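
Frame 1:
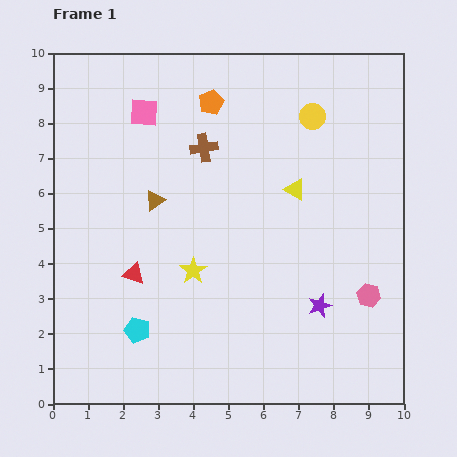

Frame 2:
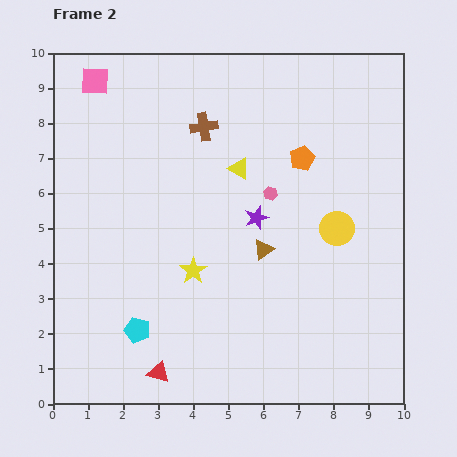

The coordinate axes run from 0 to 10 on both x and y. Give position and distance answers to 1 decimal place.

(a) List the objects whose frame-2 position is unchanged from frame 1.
the cyan pentagon, the yellow star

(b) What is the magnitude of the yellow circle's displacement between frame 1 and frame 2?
3.3

The yellow circle moved from (7.4, 8.2) to (8.1, 5.0), a distance of √(0.7² + 3.2²) ≈ 3.3.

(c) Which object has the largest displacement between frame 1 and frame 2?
the pink hexagon

(moved 4.0; next 3.4)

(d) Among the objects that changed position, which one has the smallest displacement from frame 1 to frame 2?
the brown cross

(moved 0.6)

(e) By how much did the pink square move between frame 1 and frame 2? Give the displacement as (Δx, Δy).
(-1.4, 0.9)

The pink square was at (2.6, 8.3) in frame 1 and (1.2, 9.2) in frame 2.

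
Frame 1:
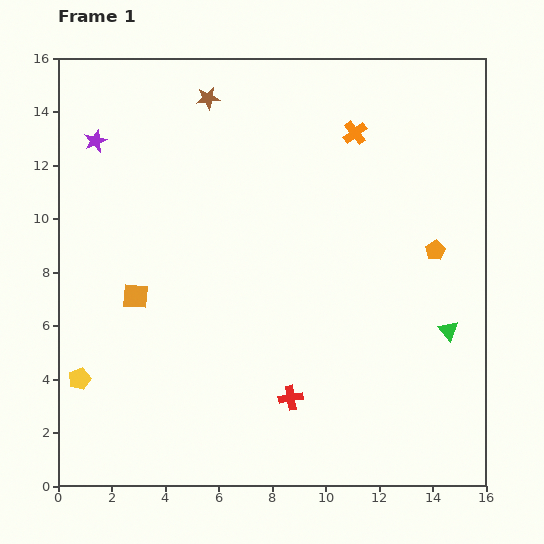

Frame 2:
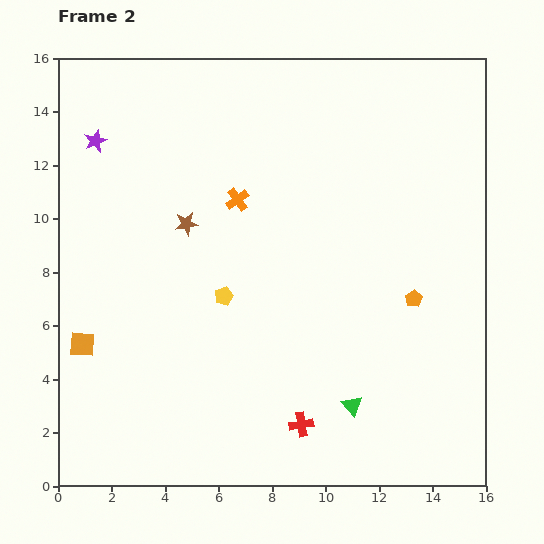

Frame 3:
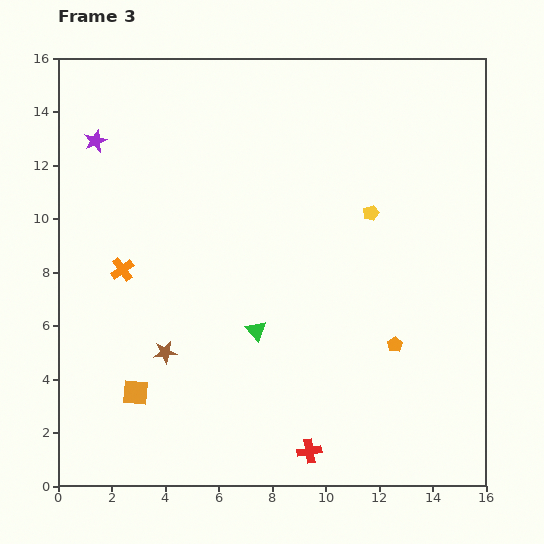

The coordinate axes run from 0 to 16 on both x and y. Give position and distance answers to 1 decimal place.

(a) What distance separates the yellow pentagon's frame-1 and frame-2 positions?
6.2

The yellow pentagon moved from (0.8, 4.0) to (6.2, 7.1), a distance of √(5.4² + 3.1²) ≈ 6.2.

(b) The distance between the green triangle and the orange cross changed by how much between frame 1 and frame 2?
+0.6

Distance in frame 1: 8.2. Distance in frame 2: 8.8.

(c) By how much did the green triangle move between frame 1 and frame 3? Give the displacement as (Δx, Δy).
(-7.2, 0.0)

The green triangle was at (14.6, 5.8) in frame 1 and (7.4, 5.8) in frame 3.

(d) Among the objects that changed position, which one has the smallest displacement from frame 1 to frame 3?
the red cross

(moved 2.1)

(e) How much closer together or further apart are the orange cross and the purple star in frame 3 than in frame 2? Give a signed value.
-0.8

Distance in frame 2: 5.7. Distance in frame 3: 4.9.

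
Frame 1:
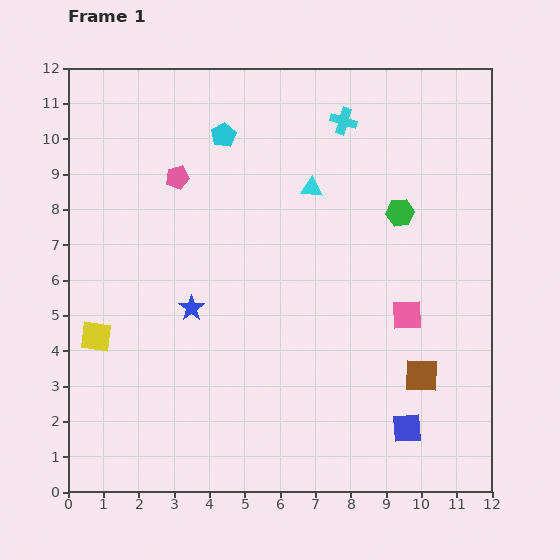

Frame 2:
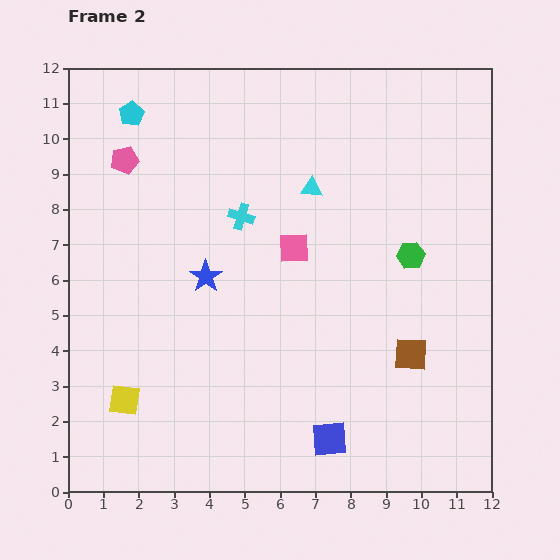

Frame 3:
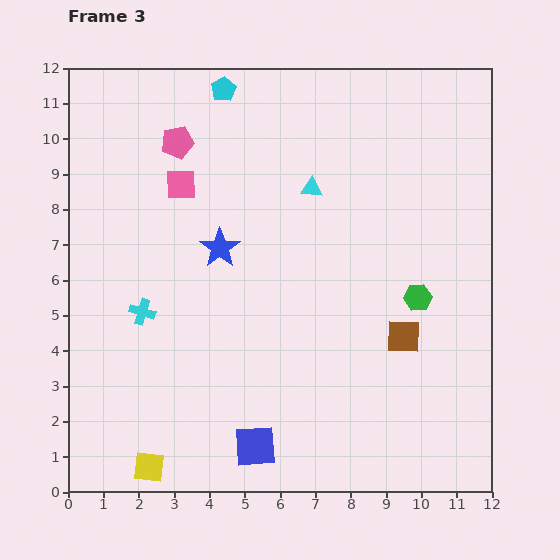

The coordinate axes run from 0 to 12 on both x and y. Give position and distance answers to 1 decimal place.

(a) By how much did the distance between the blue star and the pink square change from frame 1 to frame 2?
-3.5

Distance in frame 1: 6.1. Distance in frame 2: 2.6.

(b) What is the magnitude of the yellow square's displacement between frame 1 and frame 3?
4.0

The yellow square moved from (0.8, 4.4) to (2.3, 0.7), a distance of √(1.5² + 3.7²) ≈ 4.0.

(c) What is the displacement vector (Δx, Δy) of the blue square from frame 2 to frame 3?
(-2.1, -0.2)

The blue square was at (7.4, 1.5) in frame 2 and (5.3, 1.3) in frame 3.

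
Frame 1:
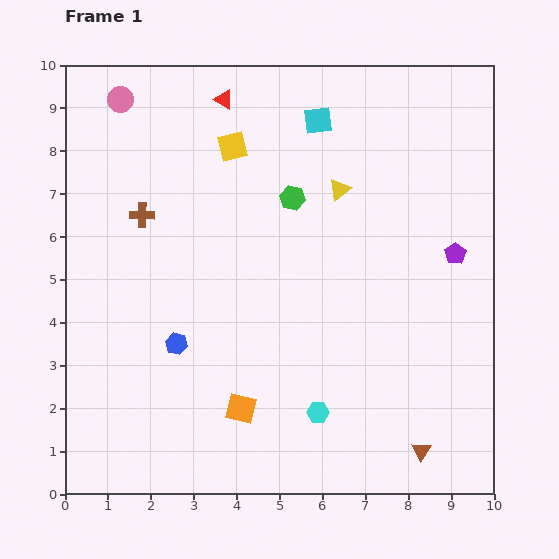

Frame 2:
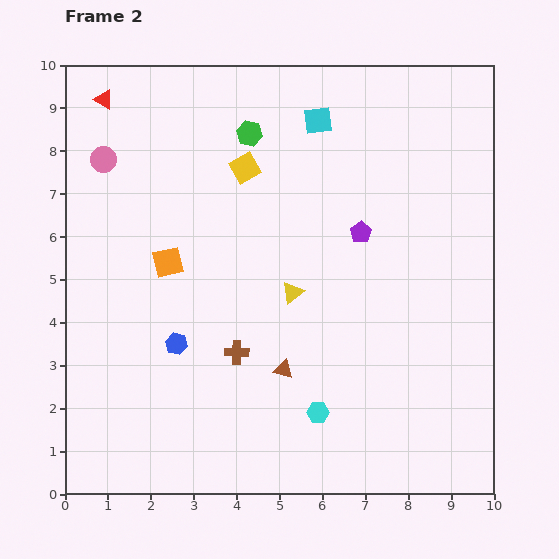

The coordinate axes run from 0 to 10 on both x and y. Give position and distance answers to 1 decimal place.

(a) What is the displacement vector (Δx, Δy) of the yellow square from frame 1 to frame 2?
(0.3, -0.5)

The yellow square was at (3.9, 8.1) in frame 1 and (4.2, 7.6) in frame 2.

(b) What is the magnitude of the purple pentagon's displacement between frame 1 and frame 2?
2.3

The purple pentagon moved from (9.1, 5.6) to (6.9, 6.1), a distance of √(2.2² + 0.5²) ≈ 2.3.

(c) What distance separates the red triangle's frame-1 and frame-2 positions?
2.8

The red triangle moved from (3.7, 9.2) to (0.9, 9.2), a distance of √(2.8² + 0.0²) ≈ 2.8.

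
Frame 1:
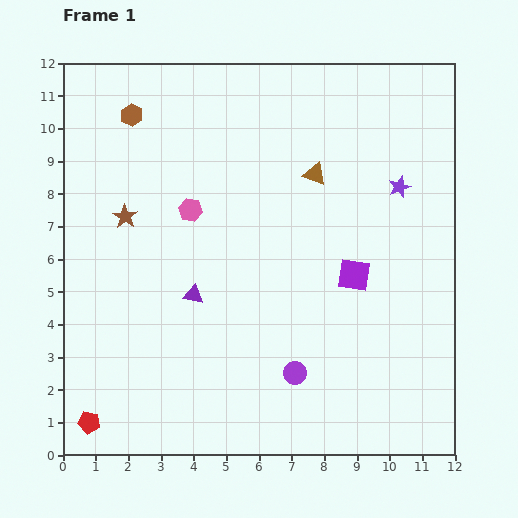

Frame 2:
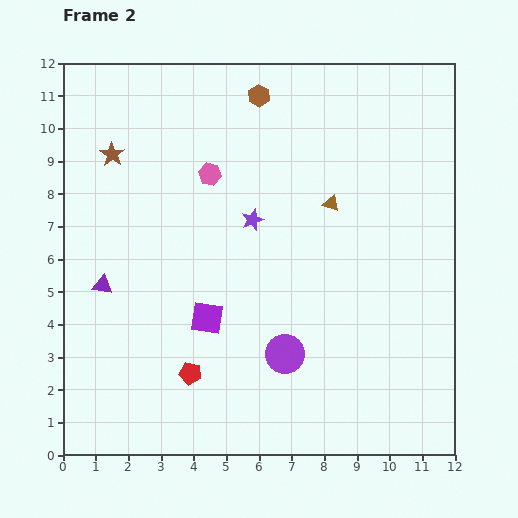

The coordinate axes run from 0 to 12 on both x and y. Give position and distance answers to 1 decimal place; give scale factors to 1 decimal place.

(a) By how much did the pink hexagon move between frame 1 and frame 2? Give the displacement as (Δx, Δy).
(0.6, 1.1)

The pink hexagon was at (3.9, 7.5) in frame 1 and (4.5, 8.6) in frame 2.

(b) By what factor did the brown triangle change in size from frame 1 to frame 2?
0.7×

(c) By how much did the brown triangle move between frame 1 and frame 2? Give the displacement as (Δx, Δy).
(0.5, -0.9)

The brown triangle was at (7.7, 8.6) in frame 1 and (8.2, 7.7) in frame 2.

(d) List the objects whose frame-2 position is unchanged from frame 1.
none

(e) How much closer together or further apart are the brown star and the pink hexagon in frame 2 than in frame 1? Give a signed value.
+1.1

Distance in frame 1: 2.0. Distance in frame 2: 3.1.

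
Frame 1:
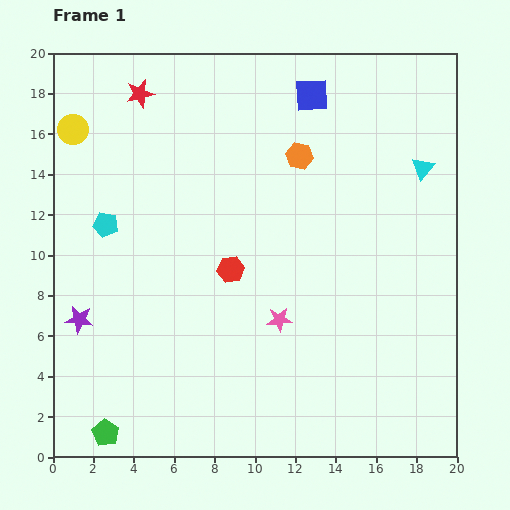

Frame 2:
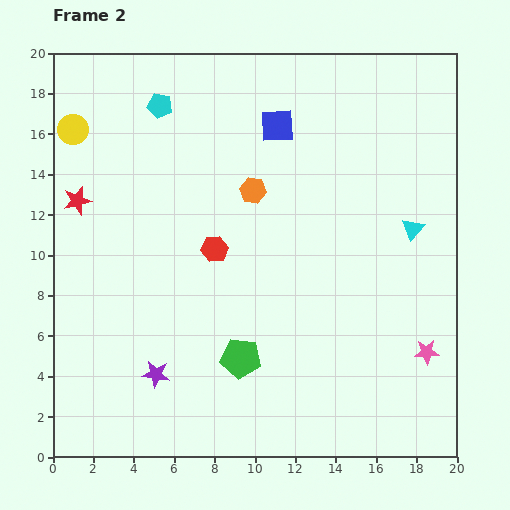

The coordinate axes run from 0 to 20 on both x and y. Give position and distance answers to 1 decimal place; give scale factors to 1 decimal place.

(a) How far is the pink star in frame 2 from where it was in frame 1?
7.5

The pink star moved from (11.2, 6.8) to (18.5, 5.2), a distance of √(7.3² + 1.6²) ≈ 7.5.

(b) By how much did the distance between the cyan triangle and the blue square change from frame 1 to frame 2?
+1.8

Distance in frame 1: 6.6. Distance in frame 2: 8.4.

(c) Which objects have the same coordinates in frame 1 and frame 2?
the yellow circle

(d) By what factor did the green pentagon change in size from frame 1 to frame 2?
1.5×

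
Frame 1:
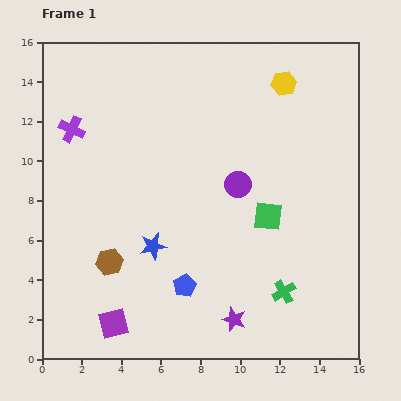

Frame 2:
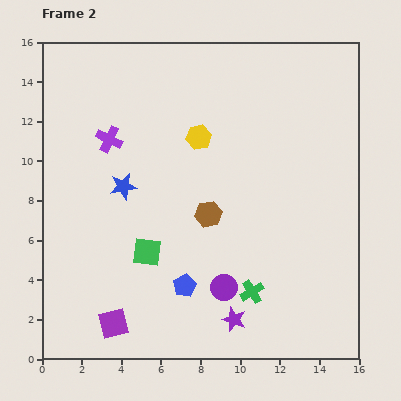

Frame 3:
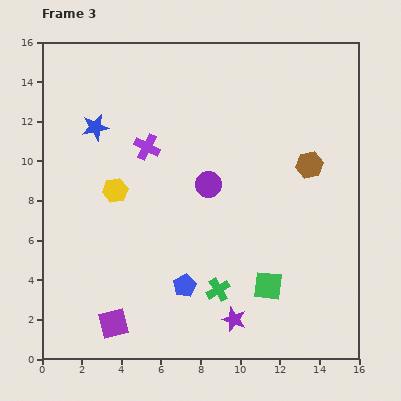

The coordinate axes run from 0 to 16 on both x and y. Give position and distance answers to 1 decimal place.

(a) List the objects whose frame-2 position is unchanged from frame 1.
the purple square, the purple star, the blue pentagon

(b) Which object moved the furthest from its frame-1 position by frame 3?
the brown hexagon

(moved 11.2; next 10.1)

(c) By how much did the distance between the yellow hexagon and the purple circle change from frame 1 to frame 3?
-0.9

Distance in frame 1: 5.6. Distance in frame 3: 4.7.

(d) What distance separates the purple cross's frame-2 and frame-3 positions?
1.9

The purple cross moved from (3.4, 11.1) to (5.3, 10.7), a distance of √(1.9² + 0.4²) ≈ 1.9.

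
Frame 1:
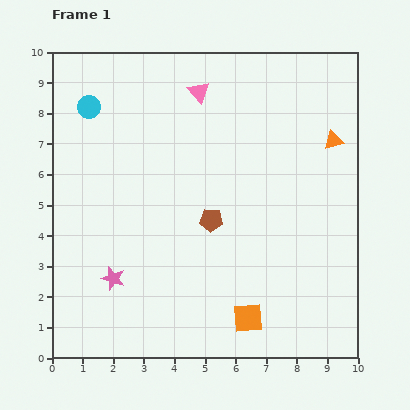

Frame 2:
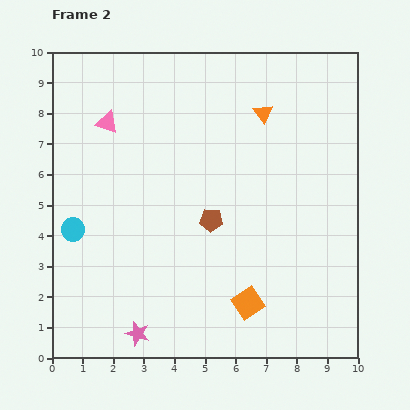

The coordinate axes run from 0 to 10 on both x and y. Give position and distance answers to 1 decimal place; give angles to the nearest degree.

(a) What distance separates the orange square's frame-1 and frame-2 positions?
0.5

The orange square moved from (6.4, 1.3) to (6.4, 1.8), a distance of √(0.0² + 0.5²) ≈ 0.5.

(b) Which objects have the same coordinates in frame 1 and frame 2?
the brown pentagon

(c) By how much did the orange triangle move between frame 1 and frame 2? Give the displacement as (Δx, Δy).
(-2.3, 0.9)

The orange triangle was at (9.2, 7.1) in frame 1 and (6.9, 8.0) in frame 2.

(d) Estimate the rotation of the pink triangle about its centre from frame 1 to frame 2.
30° counter-clockwise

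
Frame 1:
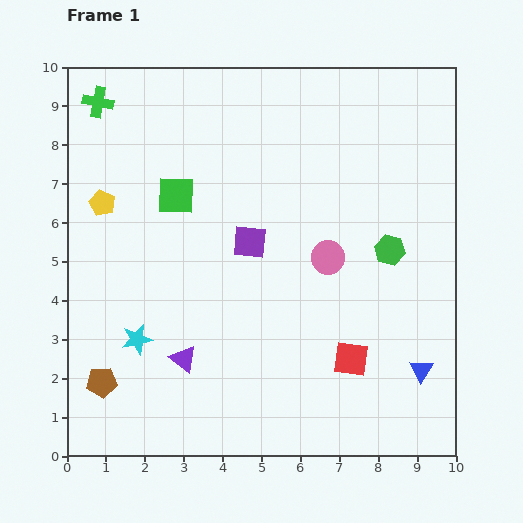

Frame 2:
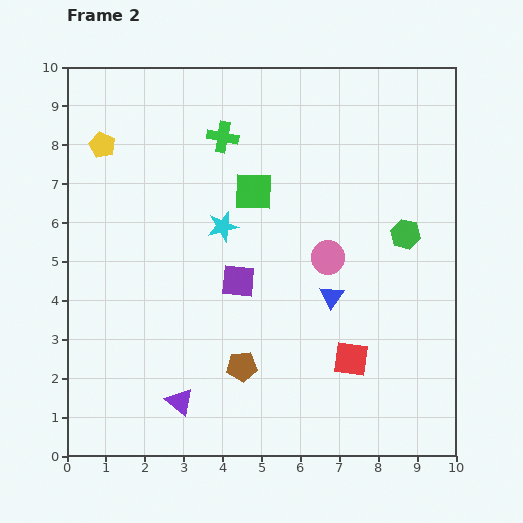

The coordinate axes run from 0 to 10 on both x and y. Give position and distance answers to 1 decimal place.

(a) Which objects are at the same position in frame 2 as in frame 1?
the red square, the pink circle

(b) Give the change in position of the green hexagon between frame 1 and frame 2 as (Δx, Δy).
(0.4, 0.4)

The green hexagon was at (8.3, 5.3) in frame 1 and (8.7, 5.7) in frame 2.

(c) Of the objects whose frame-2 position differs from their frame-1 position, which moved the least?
the green hexagon

(moved 0.6)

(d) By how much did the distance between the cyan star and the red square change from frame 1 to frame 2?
-0.8

Distance in frame 1: 5.5. Distance in frame 2: 4.7.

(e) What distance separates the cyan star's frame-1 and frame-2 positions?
3.6

The cyan star moved from (1.8, 3.0) to (4.0, 5.9), a distance of √(2.2² + 2.9²) ≈ 3.6.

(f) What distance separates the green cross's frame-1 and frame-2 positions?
3.3

The green cross moved from (0.8, 9.1) to (4.0, 8.2), a distance of √(3.2² + 0.9²) ≈ 3.3.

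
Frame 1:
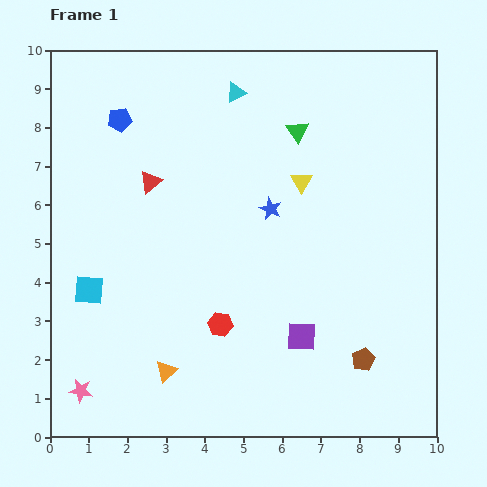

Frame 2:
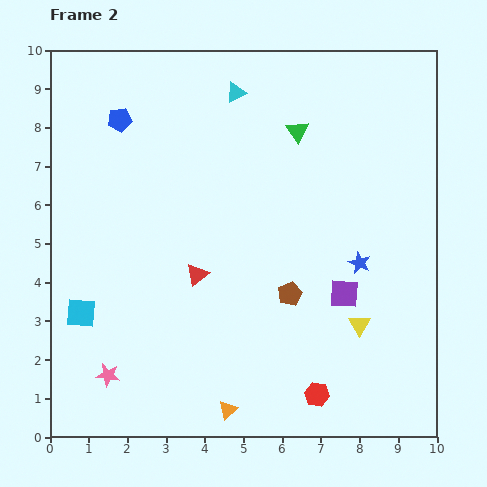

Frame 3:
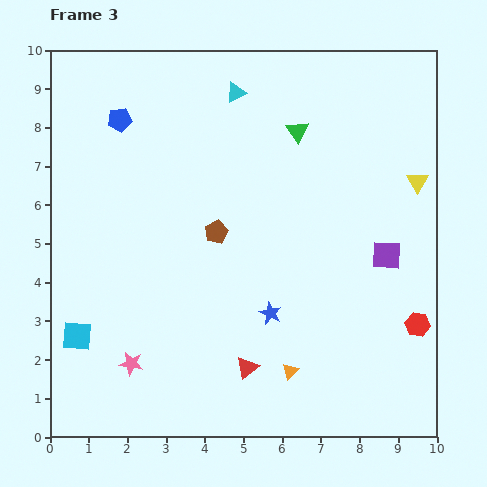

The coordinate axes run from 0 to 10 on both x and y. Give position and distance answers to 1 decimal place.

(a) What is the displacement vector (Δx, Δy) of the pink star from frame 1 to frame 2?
(0.7, 0.4)

The pink star was at (0.8, 1.2) in frame 1 and (1.5, 1.6) in frame 2.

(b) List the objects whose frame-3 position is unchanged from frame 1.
the cyan triangle, the green triangle, the blue pentagon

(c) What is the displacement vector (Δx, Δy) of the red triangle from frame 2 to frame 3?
(1.3, -2.4)

The red triangle was at (3.8, 4.2) in frame 2 and (5.1, 1.8) in frame 3.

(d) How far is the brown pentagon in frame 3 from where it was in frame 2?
2.5

The brown pentagon moved from (6.2, 3.7) to (4.3, 5.3), a distance of √(1.9² + 1.6²) ≈ 2.5.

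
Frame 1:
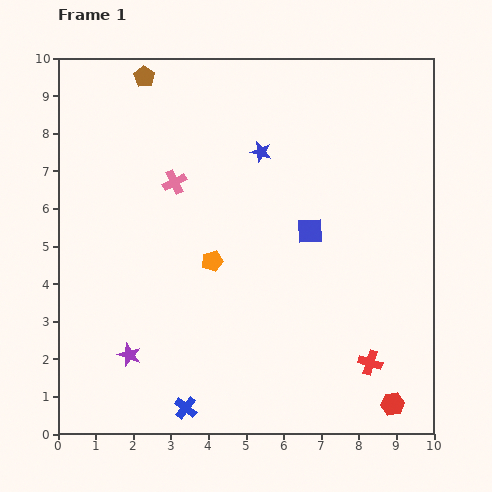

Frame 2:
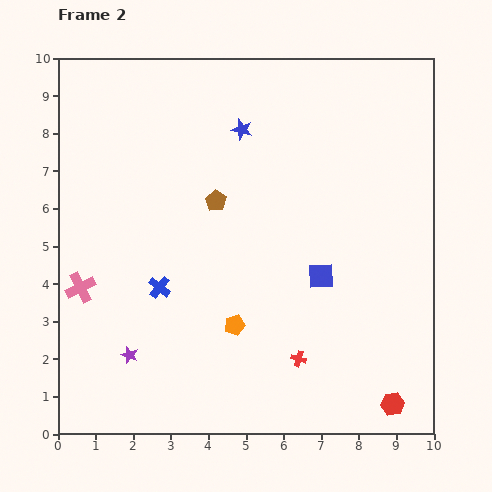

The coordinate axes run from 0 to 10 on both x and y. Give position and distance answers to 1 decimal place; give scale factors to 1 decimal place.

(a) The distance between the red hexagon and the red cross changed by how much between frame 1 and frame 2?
+1.5

Distance in frame 1: 1.3. Distance in frame 2: 2.8.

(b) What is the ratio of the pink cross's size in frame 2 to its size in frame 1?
1.3×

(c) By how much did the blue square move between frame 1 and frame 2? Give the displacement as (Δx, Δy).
(0.3, -1.2)

The blue square was at (6.7, 5.4) in frame 1 and (7.0, 4.2) in frame 2.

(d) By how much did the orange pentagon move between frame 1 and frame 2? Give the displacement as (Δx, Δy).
(0.6, -1.7)

The orange pentagon was at (4.1, 4.6) in frame 1 and (4.7, 2.9) in frame 2.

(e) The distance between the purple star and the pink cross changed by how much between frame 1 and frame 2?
-2.6

Distance in frame 1: 4.8. Distance in frame 2: 2.2.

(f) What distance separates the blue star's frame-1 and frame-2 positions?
0.8

The blue star moved from (5.4, 7.5) to (4.9, 8.1), a distance of √(0.5² + 0.6²) ≈ 0.8.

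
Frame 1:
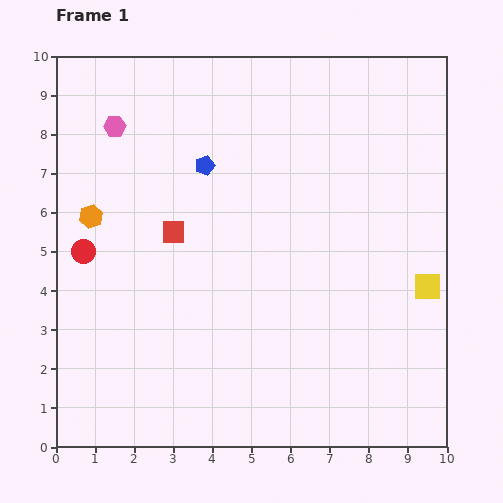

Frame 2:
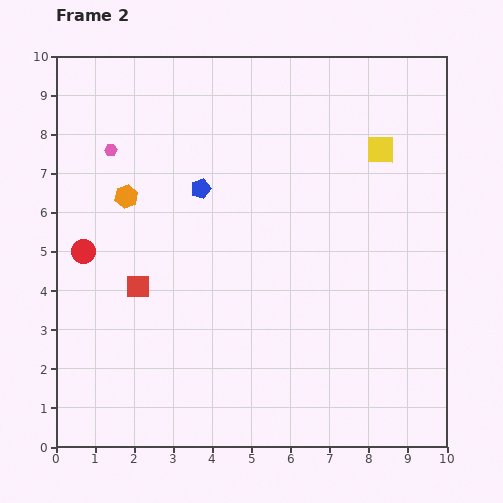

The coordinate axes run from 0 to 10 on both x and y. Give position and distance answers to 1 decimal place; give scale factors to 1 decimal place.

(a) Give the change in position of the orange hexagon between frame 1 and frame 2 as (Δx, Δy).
(0.9, 0.5)

The orange hexagon was at (0.9, 5.9) in frame 1 and (1.8, 6.4) in frame 2.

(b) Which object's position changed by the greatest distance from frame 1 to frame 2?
the yellow square

(moved 3.7; next 1.7)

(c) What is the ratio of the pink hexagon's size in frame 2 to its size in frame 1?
0.6×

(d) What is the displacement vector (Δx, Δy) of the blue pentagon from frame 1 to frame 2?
(-0.1, -0.6)

The blue pentagon was at (3.8, 7.2) in frame 1 and (3.7, 6.6) in frame 2.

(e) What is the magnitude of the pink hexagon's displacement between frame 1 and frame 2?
0.6

The pink hexagon moved from (1.5, 8.2) to (1.4, 7.6), a distance of √(0.1² + 0.6²) ≈ 0.6.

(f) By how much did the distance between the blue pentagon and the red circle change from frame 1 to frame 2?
-0.4

Distance in frame 1: 3.8. Distance in frame 2: 3.4.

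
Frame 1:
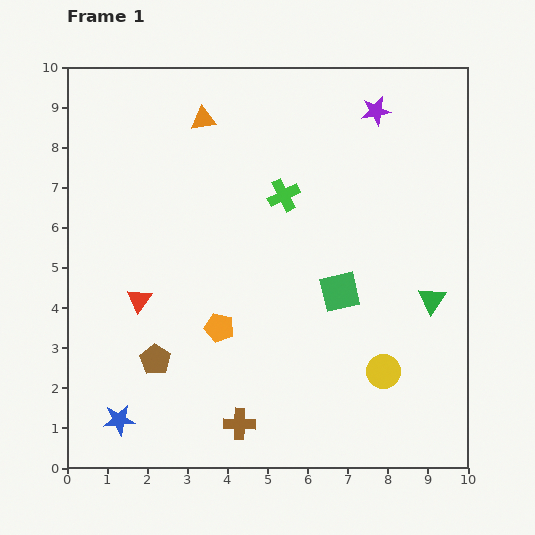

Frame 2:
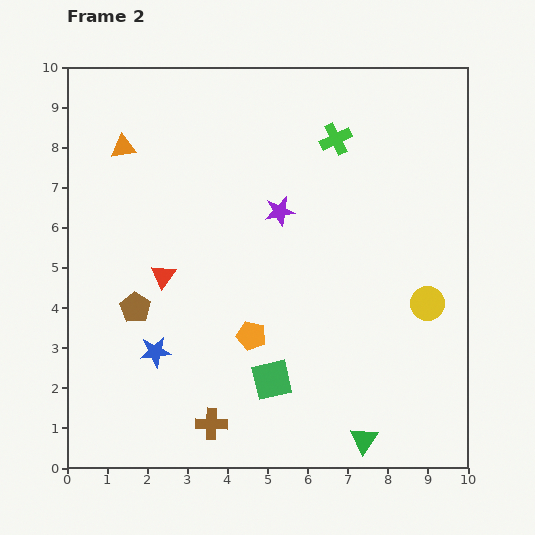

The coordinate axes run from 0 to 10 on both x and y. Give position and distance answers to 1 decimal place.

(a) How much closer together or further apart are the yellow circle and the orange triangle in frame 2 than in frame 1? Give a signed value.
+0.8

Distance in frame 1: 7.7. Distance in frame 2: 8.5.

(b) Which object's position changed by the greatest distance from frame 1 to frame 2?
the green triangle

(moved 3.9; next 3.5)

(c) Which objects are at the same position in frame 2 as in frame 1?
none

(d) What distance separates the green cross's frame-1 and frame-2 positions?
1.9

The green cross moved from (5.4, 6.8) to (6.7, 8.2), a distance of √(1.3² + 1.4²) ≈ 1.9.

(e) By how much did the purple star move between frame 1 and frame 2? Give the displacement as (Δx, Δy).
(-2.4, -2.5)

The purple star was at (7.7, 8.9) in frame 1 and (5.3, 6.4) in frame 2.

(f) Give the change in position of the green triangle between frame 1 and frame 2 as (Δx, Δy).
(-1.7, -3.5)

The green triangle was at (9.1, 4.2) in frame 1 and (7.4, 0.7) in frame 2.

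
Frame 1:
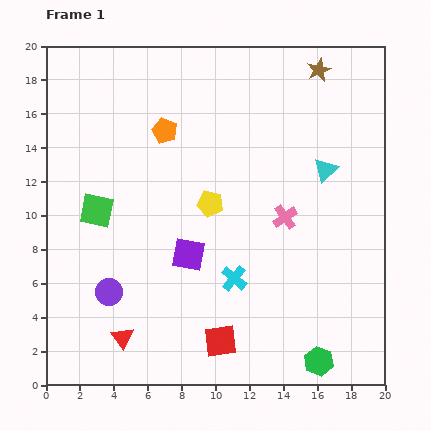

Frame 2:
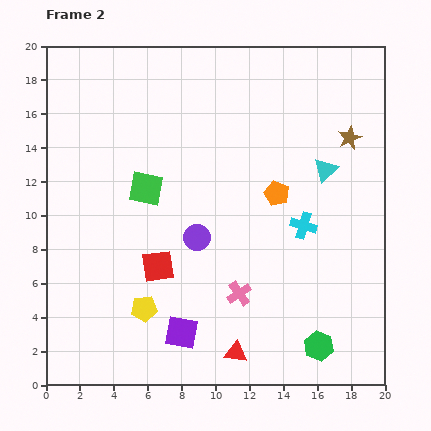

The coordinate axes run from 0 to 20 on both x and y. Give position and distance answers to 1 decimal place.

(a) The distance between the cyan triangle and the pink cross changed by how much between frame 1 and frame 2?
+5.2

Distance in frame 1: 3.7. Distance in frame 2: 8.9.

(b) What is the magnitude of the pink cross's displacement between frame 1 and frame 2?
5.2

The pink cross moved from (14.1, 9.9) to (11.4, 5.4), a distance of √(2.7² + 4.5²) ≈ 5.2.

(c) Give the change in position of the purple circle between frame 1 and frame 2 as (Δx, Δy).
(5.2, 3.2)

The purple circle was at (3.7, 5.5) in frame 1 and (8.9, 8.7) in frame 2.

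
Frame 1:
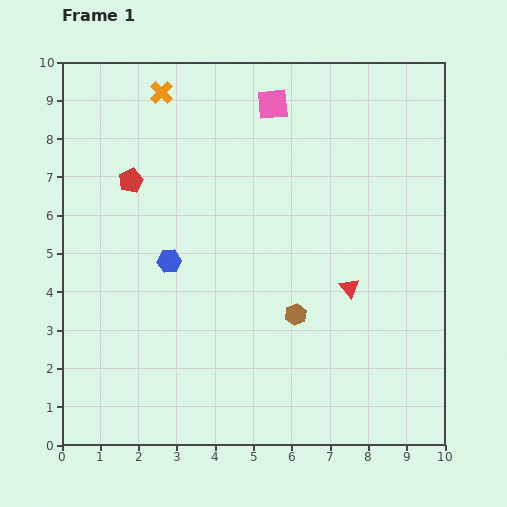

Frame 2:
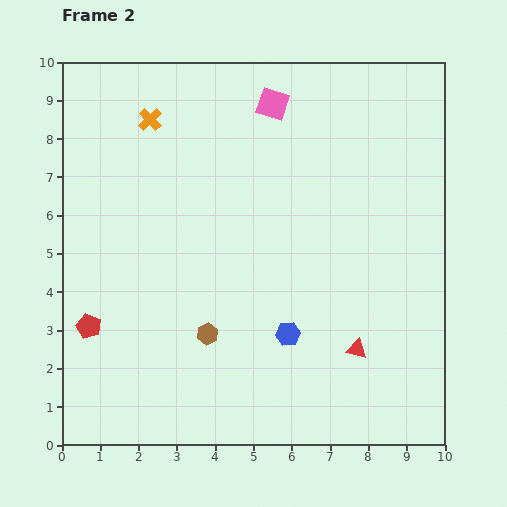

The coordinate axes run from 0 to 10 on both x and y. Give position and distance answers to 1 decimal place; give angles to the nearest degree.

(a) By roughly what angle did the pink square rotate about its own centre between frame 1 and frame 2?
24° clockwise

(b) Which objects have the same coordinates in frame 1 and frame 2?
the pink square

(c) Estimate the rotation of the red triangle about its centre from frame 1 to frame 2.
39° counter-clockwise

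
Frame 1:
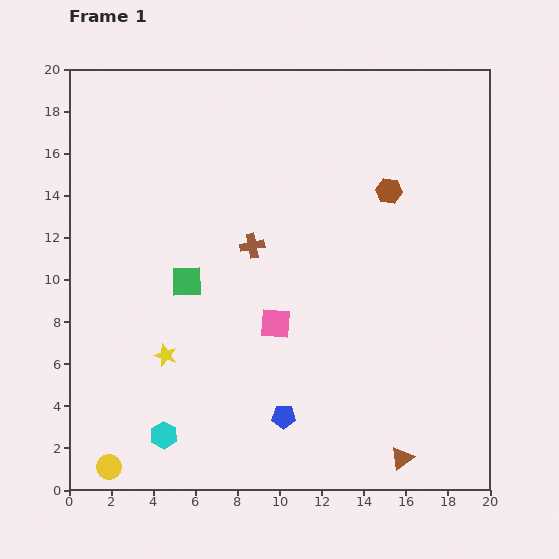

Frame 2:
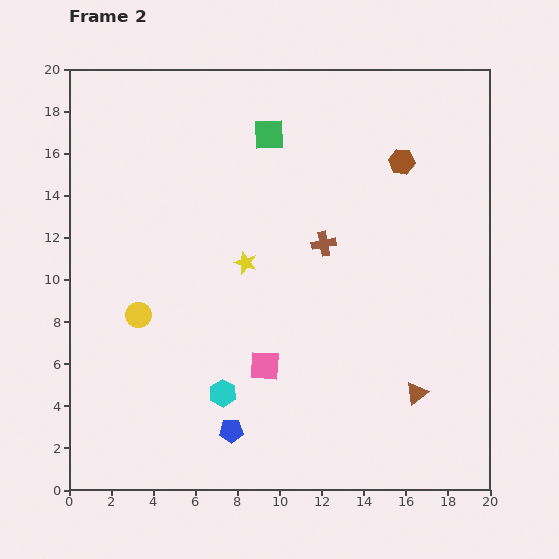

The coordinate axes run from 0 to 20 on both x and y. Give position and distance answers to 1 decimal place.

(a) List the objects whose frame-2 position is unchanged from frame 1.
none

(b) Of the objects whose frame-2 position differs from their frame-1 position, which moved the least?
the brown hexagon

(moved 1.5)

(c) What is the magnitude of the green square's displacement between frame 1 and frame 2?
8.0

The green square moved from (5.6, 9.9) to (9.5, 16.9), a distance of √(3.9² + 7.0²) ≈ 8.0.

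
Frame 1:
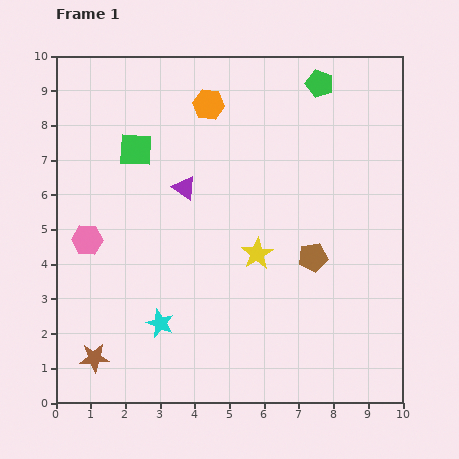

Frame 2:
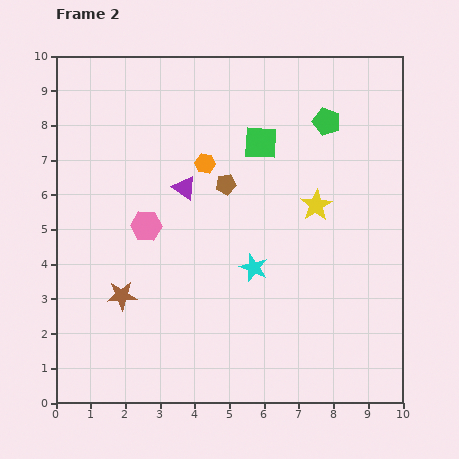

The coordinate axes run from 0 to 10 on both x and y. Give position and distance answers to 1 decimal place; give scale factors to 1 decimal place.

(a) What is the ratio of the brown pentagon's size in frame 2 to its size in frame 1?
0.7×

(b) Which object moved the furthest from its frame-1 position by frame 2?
the green square

(moved 3.6; next 3.3)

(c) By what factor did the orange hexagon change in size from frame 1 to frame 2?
0.6×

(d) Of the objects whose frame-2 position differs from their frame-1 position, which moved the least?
the green pentagon

(moved 1.1)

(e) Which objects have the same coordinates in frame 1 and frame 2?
the purple triangle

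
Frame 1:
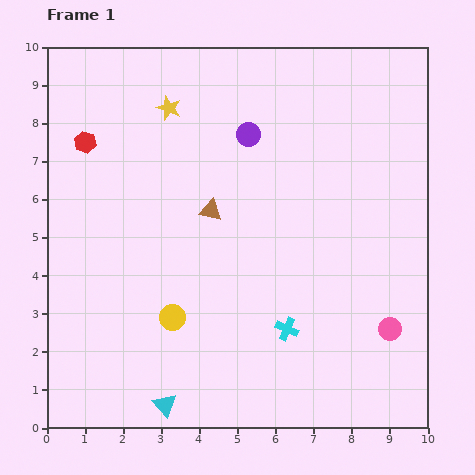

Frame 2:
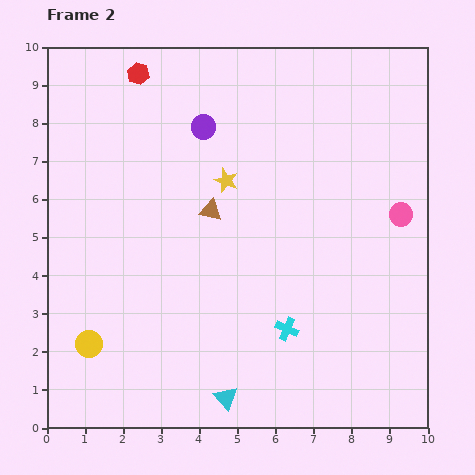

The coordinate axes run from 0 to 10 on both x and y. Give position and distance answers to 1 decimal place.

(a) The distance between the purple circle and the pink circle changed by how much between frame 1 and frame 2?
-0.6

Distance in frame 1: 6.3. Distance in frame 2: 5.7.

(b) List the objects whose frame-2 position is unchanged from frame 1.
the brown triangle, the cyan cross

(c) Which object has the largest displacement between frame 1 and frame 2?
the pink circle

(moved 3.0; next 2.4)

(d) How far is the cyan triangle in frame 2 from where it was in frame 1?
1.6

The cyan triangle moved from (3.1, 0.6) to (4.7, 0.8), a distance of √(1.6² + 0.2²) ≈ 1.6.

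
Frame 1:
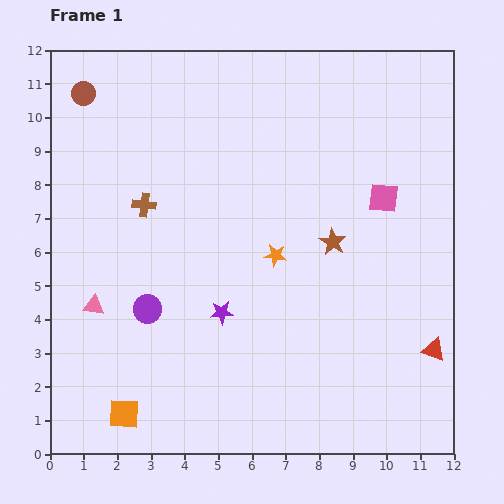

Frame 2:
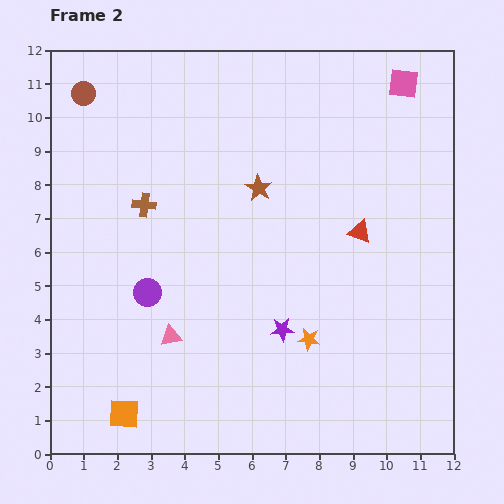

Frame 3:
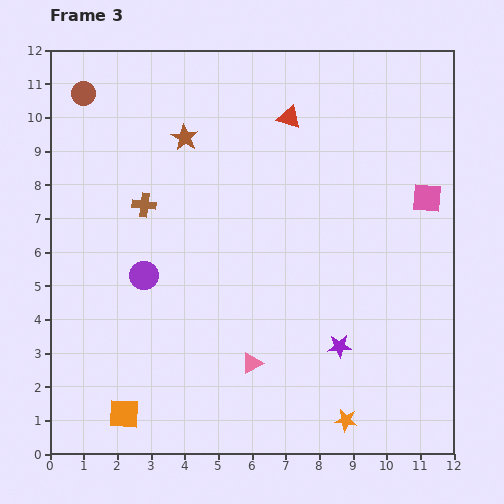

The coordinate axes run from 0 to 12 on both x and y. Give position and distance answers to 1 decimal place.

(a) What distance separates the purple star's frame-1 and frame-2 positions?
1.9

The purple star moved from (5.1, 4.2) to (6.9, 3.7), a distance of √(1.8² + 0.5²) ≈ 1.9.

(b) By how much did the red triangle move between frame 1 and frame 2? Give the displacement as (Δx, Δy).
(-2.2, 3.5)

The red triangle was at (11.4, 3.1) in frame 1 and (9.2, 6.6) in frame 2.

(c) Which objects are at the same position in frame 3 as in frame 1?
the orange square, the brown circle, the brown cross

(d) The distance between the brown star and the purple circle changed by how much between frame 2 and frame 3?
-0.2

Distance in frame 2: 4.5. Distance in frame 3: 4.3.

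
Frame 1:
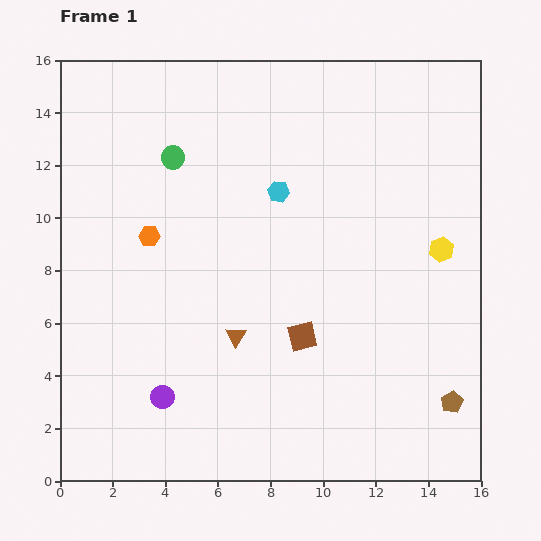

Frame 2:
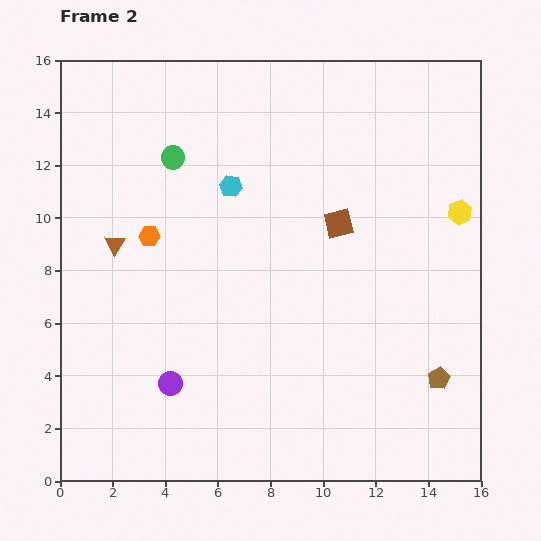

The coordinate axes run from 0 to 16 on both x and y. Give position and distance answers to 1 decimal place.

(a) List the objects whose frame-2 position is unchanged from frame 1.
the orange hexagon, the green circle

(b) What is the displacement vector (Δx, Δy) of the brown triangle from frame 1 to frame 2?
(-4.6, 3.5)

The brown triangle was at (6.7, 5.5) in frame 1 and (2.1, 9.0) in frame 2.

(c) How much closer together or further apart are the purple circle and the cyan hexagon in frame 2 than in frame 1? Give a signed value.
-1.2

Distance in frame 1: 9.0. Distance in frame 2: 7.8.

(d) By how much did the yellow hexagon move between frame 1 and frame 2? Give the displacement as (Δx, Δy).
(0.7, 1.4)

The yellow hexagon was at (14.5, 8.8) in frame 1 and (15.2, 10.2) in frame 2.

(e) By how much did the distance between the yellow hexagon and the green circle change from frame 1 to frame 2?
+0.3

Distance in frame 1: 10.8. Distance in frame 2: 11.1.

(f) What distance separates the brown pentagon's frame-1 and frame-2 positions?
1.0

The brown pentagon moved from (14.9, 3.0) to (14.4, 3.9), a distance of √(0.5² + 0.9²) ≈ 1.0.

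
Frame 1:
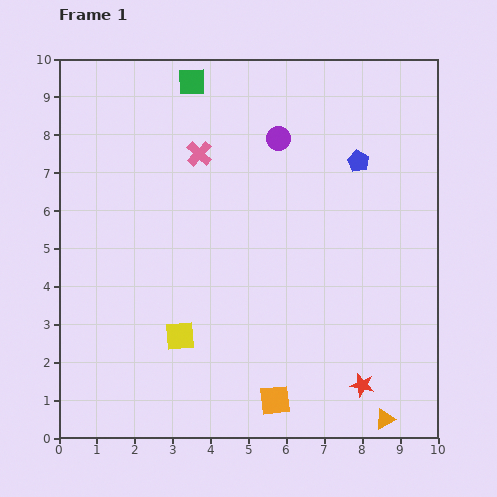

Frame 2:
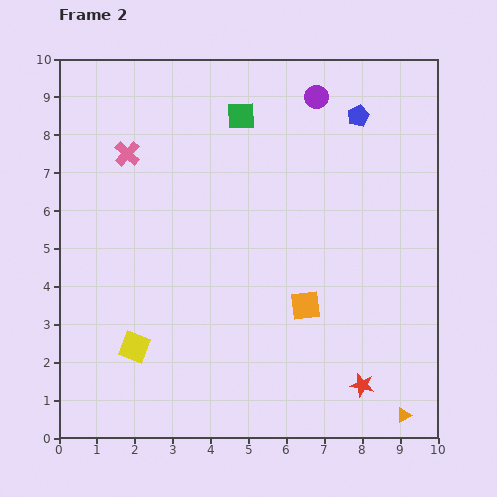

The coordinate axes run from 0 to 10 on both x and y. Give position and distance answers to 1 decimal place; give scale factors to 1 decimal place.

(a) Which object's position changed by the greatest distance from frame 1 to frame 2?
the orange square

(moved 2.6; next 1.9)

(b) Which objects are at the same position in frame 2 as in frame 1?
the red star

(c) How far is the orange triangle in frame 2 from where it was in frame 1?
0.5

The orange triangle moved from (8.6, 0.5) to (9.1, 0.6), a distance of √(0.5² + 0.1²) ≈ 0.5.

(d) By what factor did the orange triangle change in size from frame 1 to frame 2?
0.7×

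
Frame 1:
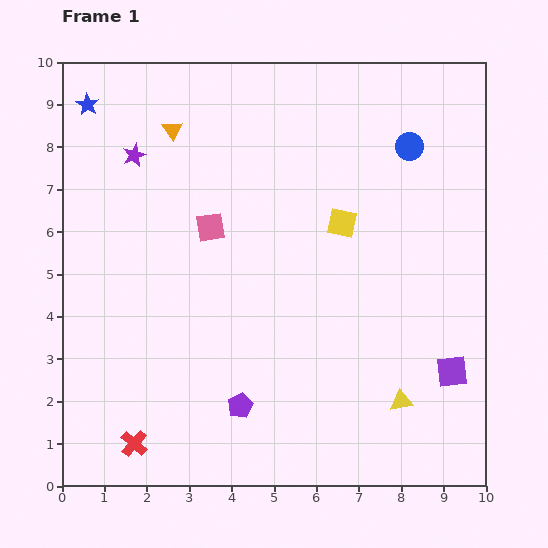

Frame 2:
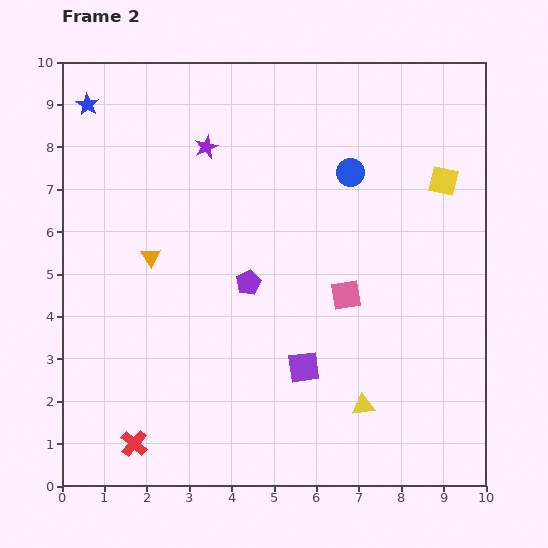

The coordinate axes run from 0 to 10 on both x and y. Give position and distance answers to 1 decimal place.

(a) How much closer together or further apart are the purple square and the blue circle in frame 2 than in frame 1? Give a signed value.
-0.7

Distance in frame 1: 5.4. Distance in frame 2: 4.7.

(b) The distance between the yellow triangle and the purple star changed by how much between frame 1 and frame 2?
-1.5

Distance in frame 1: 8.6. Distance in frame 2: 7.1.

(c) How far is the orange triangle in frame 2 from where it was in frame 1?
3.0

The orange triangle moved from (2.6, 8.4) to (2.1, 5.4), a distance of √(0.5² + 3.0²) ≈ 3.0.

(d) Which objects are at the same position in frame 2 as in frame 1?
the red cross, the blue star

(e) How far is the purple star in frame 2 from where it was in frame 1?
1.7

The purple star moved from (1.7, 7.8) to (3.4, 8.0), a distance of √(1.7² + 0.2²) ≈ 1.7.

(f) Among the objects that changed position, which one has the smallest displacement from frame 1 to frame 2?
the yellow triangle

(moved 0.9)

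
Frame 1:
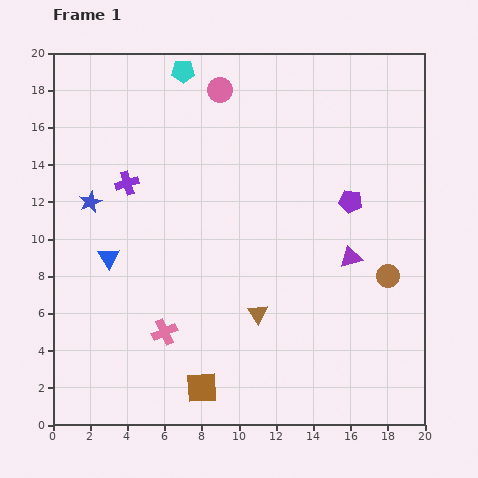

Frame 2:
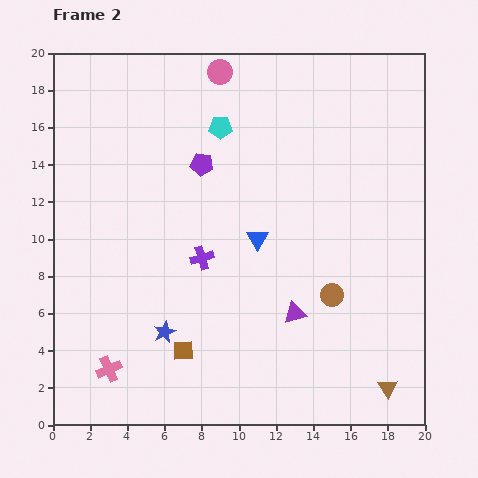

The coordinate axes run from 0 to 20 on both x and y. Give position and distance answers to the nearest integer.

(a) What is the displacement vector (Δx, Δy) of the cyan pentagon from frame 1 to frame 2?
(2, -3)

The cyan pentagon was at (7, 19) in frame 1 and (9, 16) in frame 2.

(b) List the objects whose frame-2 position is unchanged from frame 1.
none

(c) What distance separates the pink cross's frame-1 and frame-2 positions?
4

The pink cross moved from (6, 5) to (3, 3), a distance of √(3² + 2²) ≈ 4.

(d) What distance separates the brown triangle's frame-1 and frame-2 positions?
8

The brown triangle moved from (11, 6) to (18, 2), a distance of √(7² + 4²) ≈ 8.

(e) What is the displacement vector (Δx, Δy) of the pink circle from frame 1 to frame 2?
(0, 1)

The pink circle was at (9, 18) in frame 1 and (9, 19) in frame 2.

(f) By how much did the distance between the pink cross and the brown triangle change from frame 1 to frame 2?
+10

Distance in frame 1: 5. Distance in frame 2: 15.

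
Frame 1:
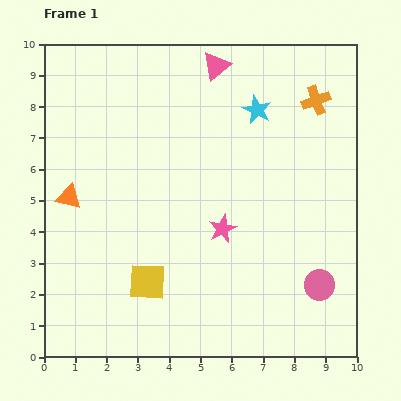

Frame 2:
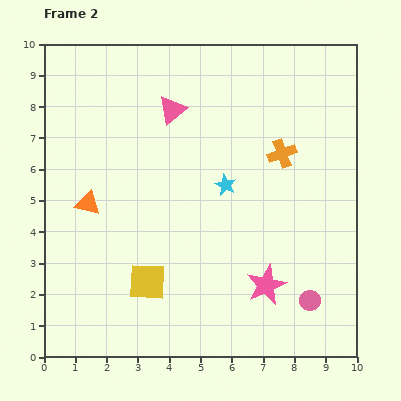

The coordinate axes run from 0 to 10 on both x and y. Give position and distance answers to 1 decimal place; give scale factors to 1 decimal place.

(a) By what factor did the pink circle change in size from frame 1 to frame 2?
0.7×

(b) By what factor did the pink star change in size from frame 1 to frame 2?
1.4×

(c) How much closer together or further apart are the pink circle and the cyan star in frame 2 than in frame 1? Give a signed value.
-1.3

Distance in frame 1: 5.9. Distance in frame 2: 4.6.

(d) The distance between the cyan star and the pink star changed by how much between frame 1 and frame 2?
-0.5

Distance in frame 1: 4.0. Distance in frame 2: 3.5.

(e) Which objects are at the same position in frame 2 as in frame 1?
the yellow square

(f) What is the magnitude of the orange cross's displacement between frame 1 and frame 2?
2.0

The orange cross moved from (8.7, 8.2) to (7.6, 6.5), a distance of √(1.1² + 1.7²) ≈ 2.0.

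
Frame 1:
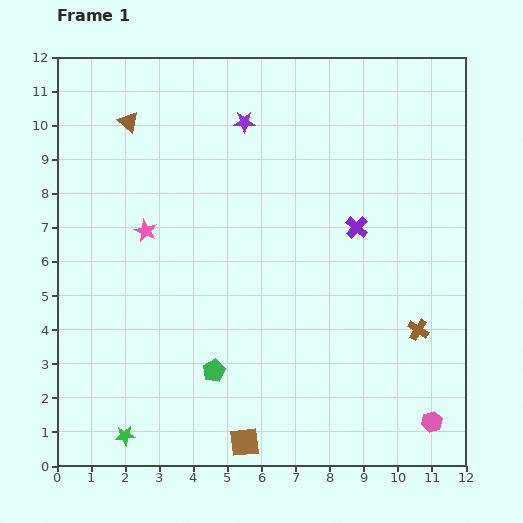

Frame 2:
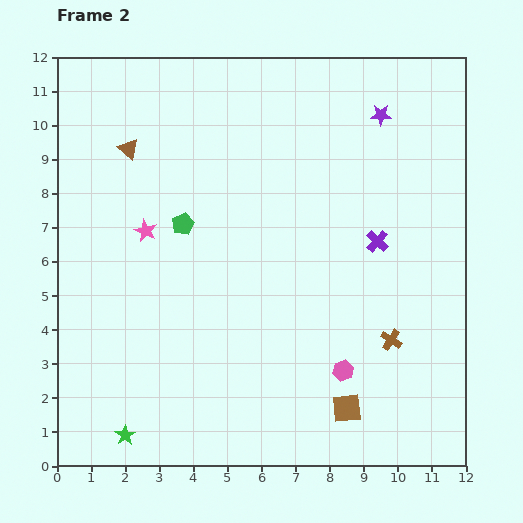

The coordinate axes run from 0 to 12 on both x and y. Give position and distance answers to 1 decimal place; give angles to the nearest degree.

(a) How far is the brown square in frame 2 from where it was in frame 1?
3.2

The brown square moved from (5.5, 0.7) to (8.5, 1.7), a distance of √(3.0² + 1.0²) ≈ 3.2.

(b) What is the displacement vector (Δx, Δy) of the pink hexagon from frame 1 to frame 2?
(-2.6, 1.5)

The pink hexagon was at (11.0, 1.3) in frame 1 and (8.4, 2.8) in frame 2.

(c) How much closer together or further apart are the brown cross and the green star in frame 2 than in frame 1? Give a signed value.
-0.8

Distance in frame 1: 9.1. Distance in frame 2: 8.3.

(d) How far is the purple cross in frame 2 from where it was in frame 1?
0.7

The purple cross moved from (8.8, 7.0) to (9.4, 6.6), a distance of √(0.6² + 0.4²) ≈ 0.7.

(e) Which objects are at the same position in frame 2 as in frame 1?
the green star, the pink star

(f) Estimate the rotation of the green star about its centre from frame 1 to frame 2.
31° counter-clockwise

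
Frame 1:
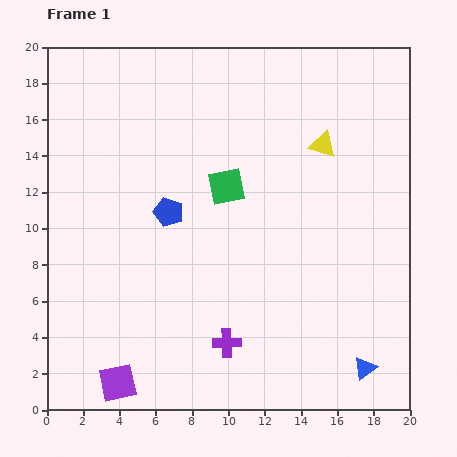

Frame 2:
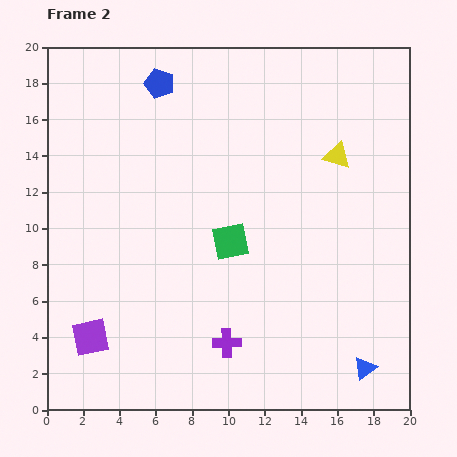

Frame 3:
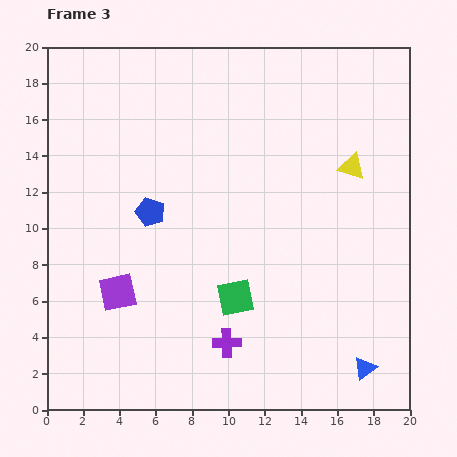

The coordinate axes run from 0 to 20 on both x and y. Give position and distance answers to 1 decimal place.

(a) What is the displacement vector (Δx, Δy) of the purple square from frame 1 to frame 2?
(-1.5, 2.5)

The purple square was at (3.9, 1.5) in frame 1 and (2.4, 4.0) in frame 2.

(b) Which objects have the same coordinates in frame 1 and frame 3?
the blue triangle, the purple cross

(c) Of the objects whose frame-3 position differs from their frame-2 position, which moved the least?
the yellow triangle

(moved 1.0)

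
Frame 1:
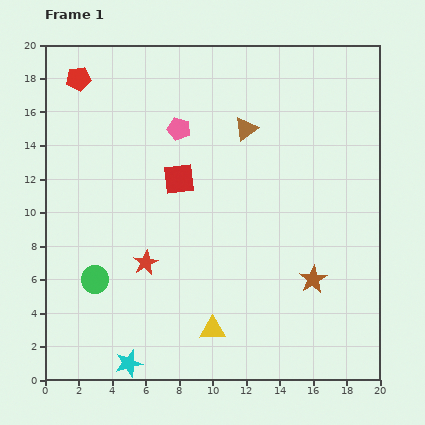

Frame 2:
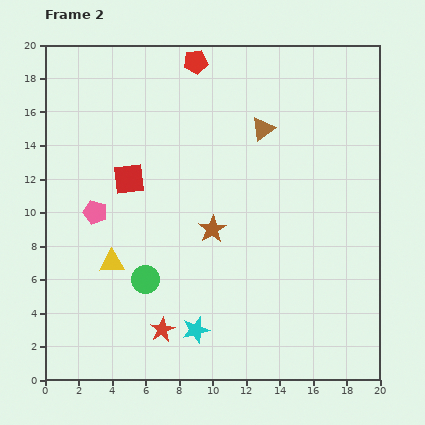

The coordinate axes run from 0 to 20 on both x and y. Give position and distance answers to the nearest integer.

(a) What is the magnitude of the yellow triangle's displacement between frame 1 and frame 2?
7

The yellow triangle moved from (10, 3) to (4, 7), a distance of √(6² + 4²) ≈ 7.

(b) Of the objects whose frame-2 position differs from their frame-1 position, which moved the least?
the brown triangle

(moved 1)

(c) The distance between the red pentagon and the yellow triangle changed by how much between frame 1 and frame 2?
-4

Distance in frame 1: 17. Distance in frame 2: 13.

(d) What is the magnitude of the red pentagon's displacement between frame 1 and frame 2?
7

The red pentagon moved from (2, 18) to (9, 19), a distance of √(7² + 1²) ≈ 7.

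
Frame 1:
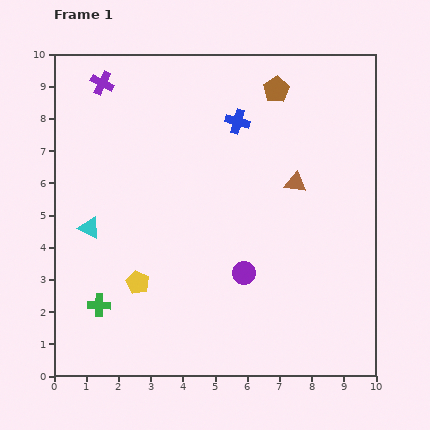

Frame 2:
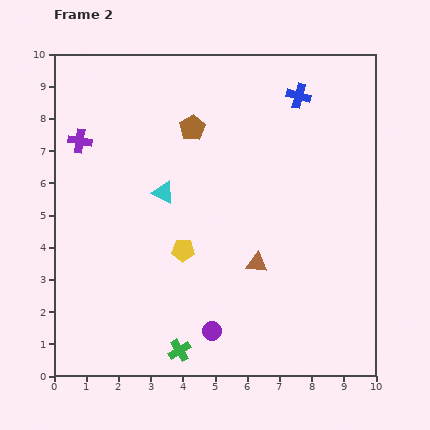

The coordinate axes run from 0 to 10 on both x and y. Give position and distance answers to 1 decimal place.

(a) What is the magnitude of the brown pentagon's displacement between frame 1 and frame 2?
2.9

The brown pentagon moved from (6.9, 8.9) to (4.3, 7.7), a distance of √(2.6² + 1.2²) ≈ 2.9.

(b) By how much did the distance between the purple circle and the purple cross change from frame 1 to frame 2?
-0.2

Distance in frame 1: 7.4. Distance in frame 2: 7.2.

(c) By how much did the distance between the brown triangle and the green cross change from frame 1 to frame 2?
-3.6

Distance in frame 1: 7.2. Distance in frame 2: 3.6.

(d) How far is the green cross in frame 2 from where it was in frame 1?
2.9

The green cross moved from (1.4, 2.2) to (3.9, 0.8), a distance of √(2.5² + 1.4²) ≈ 2.9.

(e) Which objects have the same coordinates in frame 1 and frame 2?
none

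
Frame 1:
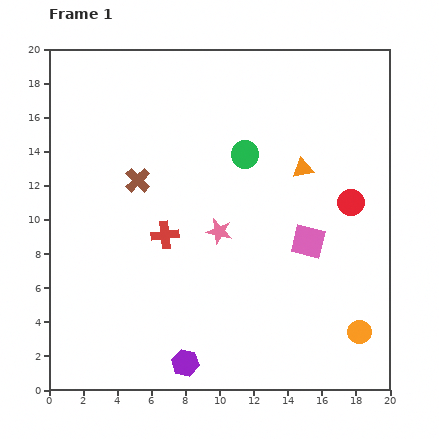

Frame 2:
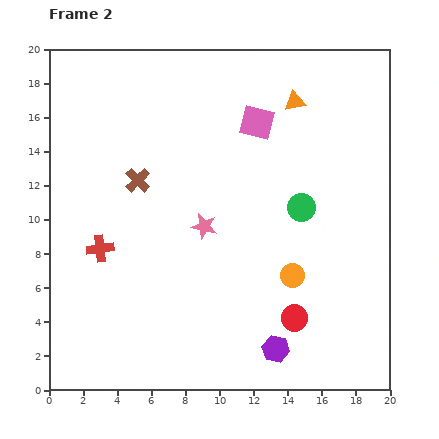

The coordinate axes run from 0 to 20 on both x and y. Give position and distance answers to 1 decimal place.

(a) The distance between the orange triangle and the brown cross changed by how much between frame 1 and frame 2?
+0.6

Distance in frame 1: 9.7. Distance in frame 2: 10.3.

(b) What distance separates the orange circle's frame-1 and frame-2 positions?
5.1

The orange circle moved from (18.2, 3.4) to (14.3, 6.7), a distance of √(3.9² + 3.3²) ≈ 5.1.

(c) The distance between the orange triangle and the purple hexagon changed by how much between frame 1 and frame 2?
+1.2

Distance in frame 1: 13.3. Distance in frame 2: 14.5.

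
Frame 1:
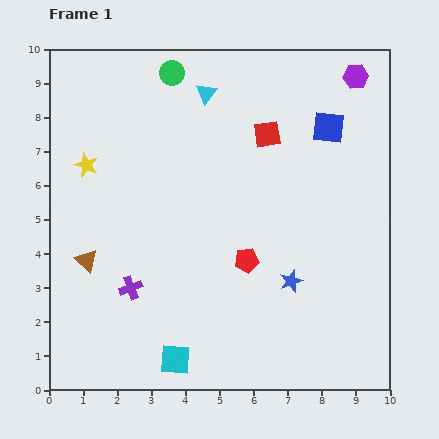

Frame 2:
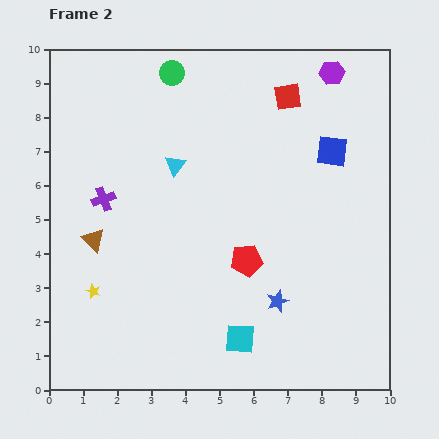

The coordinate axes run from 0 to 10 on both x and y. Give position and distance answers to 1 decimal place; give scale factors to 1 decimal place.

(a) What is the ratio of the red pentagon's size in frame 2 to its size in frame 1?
1.3×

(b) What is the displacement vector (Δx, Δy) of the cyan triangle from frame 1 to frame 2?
(-0.9, -2.1)

The cyan triangle was at (4.6, 8.7) in frame 1 and (3.7, 6.6) in frame 2.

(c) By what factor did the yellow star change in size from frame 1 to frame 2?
0.6×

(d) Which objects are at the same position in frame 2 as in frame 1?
the red pentagon, the green circle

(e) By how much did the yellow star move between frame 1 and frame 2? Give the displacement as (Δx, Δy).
(0.2, -3.7)

The yellow star was at (1.1, 6.6) in frame 1 and (1.3, 2.9) in frame 2.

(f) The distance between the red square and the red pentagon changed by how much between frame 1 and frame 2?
+1.2

Distance in frame 1: 3.7. Distance in frame 2: 4.9.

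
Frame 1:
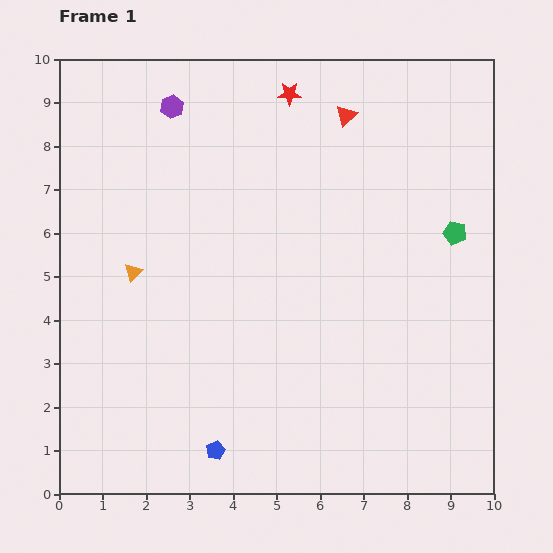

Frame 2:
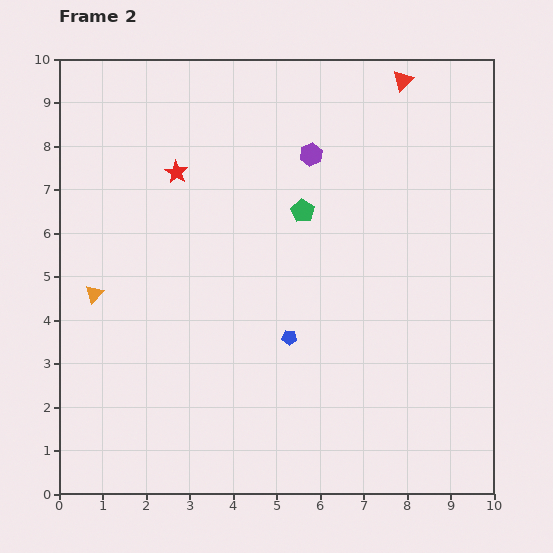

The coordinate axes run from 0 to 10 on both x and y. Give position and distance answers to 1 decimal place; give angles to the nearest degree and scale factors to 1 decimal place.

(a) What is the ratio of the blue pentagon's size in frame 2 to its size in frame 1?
0.8×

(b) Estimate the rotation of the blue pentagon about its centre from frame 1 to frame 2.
28° clockwise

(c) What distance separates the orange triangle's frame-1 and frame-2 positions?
1.0

The orange triangle moved from (1.7, 5.1) to (0.8, 4.6), a distance of √(0.9² + 0.5²) ≈ 1.0.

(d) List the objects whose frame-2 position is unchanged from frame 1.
none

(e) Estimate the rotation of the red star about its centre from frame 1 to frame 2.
30° clockwise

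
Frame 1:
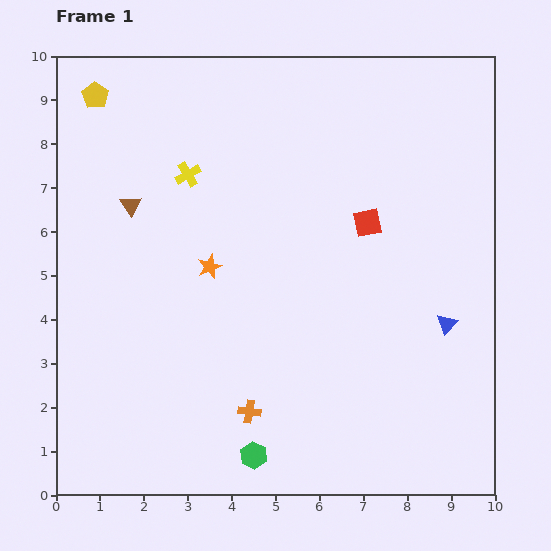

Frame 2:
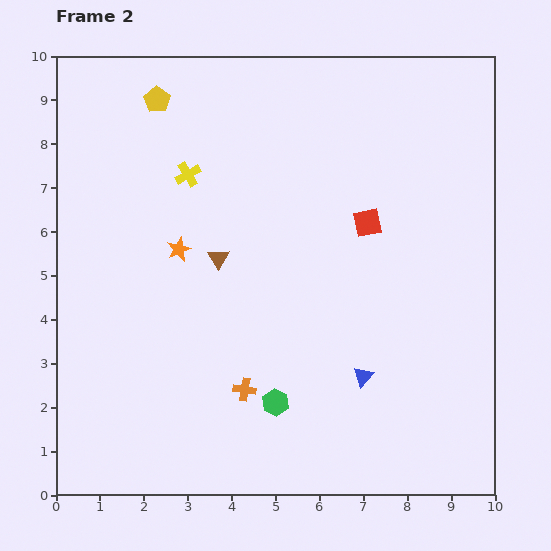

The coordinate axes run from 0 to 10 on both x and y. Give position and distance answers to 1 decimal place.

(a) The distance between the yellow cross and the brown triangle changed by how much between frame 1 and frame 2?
+0.5

Distance in frame 1: 1.5. Distance in frame 2: 2.0.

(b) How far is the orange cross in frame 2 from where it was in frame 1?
0.5

The orange cross moved from (4.4, 1.9) to (4.3, 2.4), a distance of √(0.1² + 0.5²) ≈ 0.5.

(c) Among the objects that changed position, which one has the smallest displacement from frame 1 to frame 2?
the orange cross

(moved 0.5)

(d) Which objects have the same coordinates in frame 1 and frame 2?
the yellow cross, the red square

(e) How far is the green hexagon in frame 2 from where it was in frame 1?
1.3

The green hexagon moved from (4.5, 0.9) to (5.0, 2.1), a distance of √(0.5² + 1.2²) ≈ 1.3.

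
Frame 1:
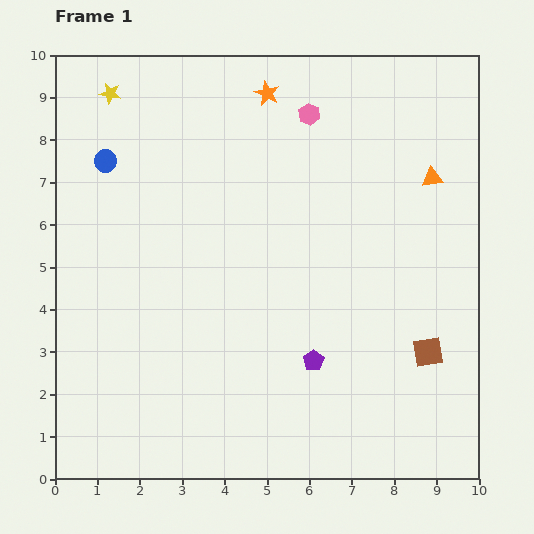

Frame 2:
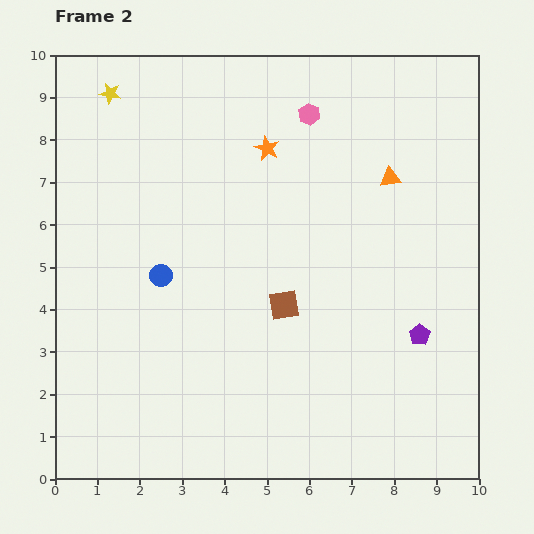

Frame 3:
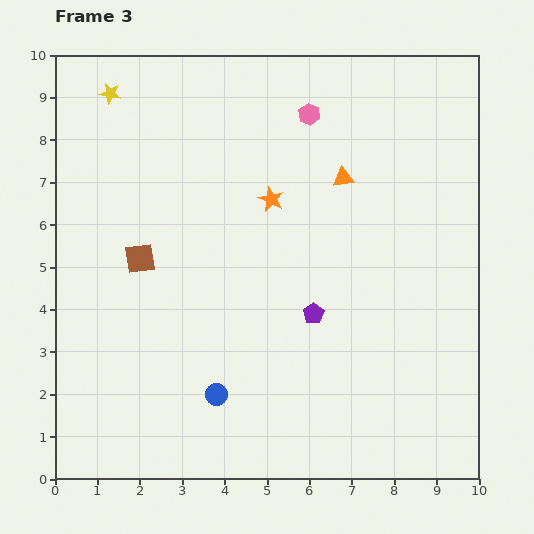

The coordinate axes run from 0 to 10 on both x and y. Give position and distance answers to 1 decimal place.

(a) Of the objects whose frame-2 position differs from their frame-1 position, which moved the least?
the orange triangle

(moved 1.0)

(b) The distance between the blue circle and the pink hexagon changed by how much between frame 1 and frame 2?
+0.3

Distance in frame 1: 4.9. Distance in frame 2: 5.2.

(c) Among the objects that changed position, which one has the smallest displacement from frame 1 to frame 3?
the purple pentagon

(moved 1.1)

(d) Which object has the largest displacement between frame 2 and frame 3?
the brown square

(moved 3.6; next 3.1)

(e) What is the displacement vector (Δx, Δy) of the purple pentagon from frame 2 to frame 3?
(-2.5, 0.5)

The purple pentagon was at (8.6, 3.4) in frame 2 and (6.1, 3.9) in frame 3.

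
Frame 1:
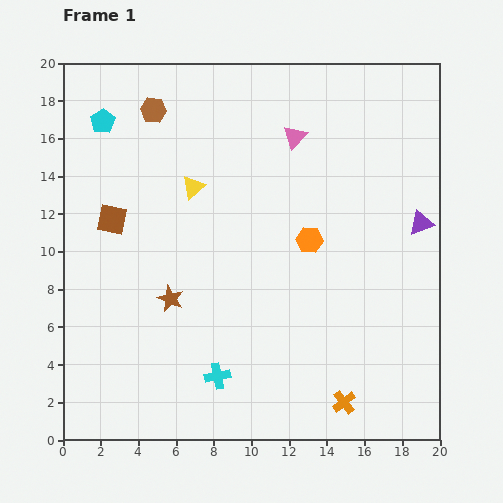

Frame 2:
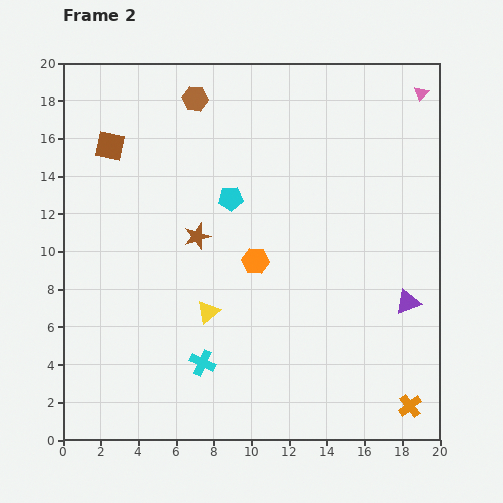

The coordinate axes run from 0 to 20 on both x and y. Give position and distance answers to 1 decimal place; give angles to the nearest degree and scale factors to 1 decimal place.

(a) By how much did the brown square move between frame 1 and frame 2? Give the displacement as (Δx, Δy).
(-0.1, 3.9)

The brown square was at (2.6, 11.7) in frame 1 and (2.5, 15.6) in frame 2.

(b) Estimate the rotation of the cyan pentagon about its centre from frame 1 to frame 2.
29° clockwise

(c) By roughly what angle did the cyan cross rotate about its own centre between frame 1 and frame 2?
35° clockwise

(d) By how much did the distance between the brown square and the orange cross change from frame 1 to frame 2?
+5.4

Distance in frame 1: 15.7. Distance in frame 2: 21.1.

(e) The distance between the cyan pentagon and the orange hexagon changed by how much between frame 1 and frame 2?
-9.2

Distance in frame 1: 12.7. Distance in frame 2: 3.5.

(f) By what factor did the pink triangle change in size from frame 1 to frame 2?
0.6×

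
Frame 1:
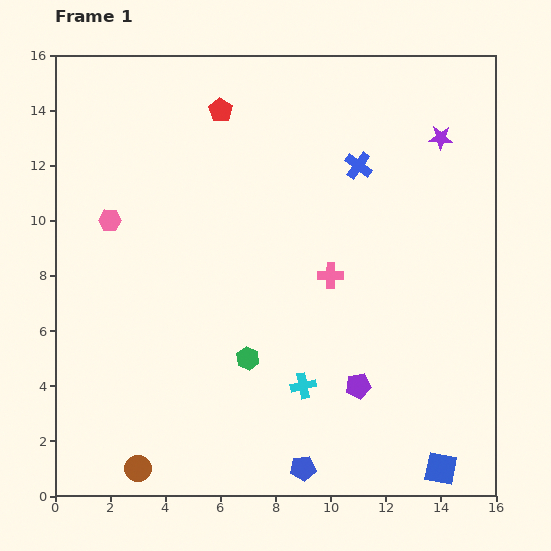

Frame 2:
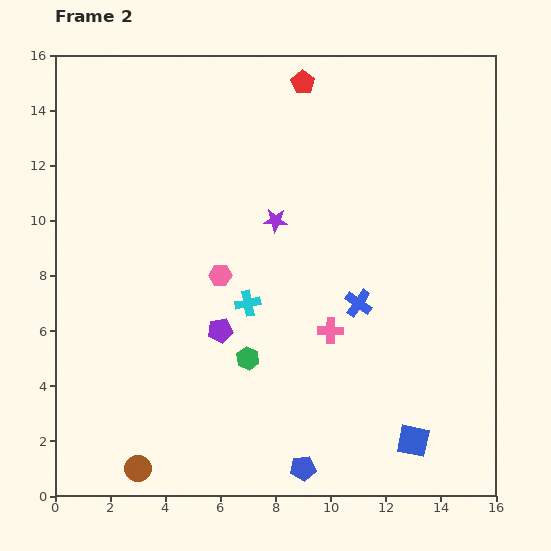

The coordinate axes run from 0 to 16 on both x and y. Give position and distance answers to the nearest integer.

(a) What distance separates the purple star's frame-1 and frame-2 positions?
7

The purple star moved from (14, 13) to (8, 10), a distance of √(6² + 3²) ≈ 7.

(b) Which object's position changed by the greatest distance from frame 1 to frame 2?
the purple star

(moved 7; next 5)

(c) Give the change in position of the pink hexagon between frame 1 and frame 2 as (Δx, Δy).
(4, -2)

The pink hexagon was at (2, 10) in frame 1 and (6, 8) in frame 2.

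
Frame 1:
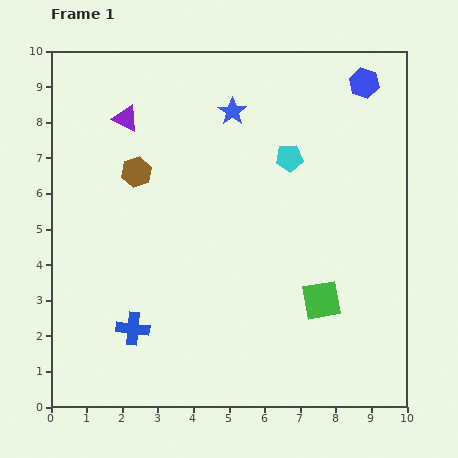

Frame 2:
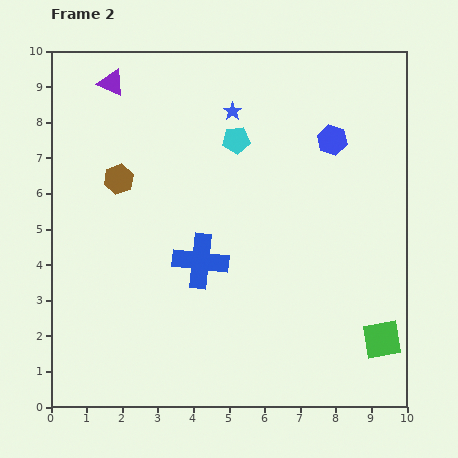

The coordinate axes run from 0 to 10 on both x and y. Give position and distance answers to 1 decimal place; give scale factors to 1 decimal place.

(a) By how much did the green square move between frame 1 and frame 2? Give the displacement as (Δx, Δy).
(1.7, -1.1)

The green square was at (7.6, 3.0) in frame 1 and (9.3, 1.9) in frame 2.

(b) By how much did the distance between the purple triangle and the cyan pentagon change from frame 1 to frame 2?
-0.9

Distance in frame 1: 4.7. Distance in frame 2: 3.8.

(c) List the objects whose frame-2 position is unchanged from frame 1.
the blue star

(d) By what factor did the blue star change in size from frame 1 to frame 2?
0.7×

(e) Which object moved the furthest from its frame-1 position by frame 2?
the blue cross

(moved 2.7; next 2.0)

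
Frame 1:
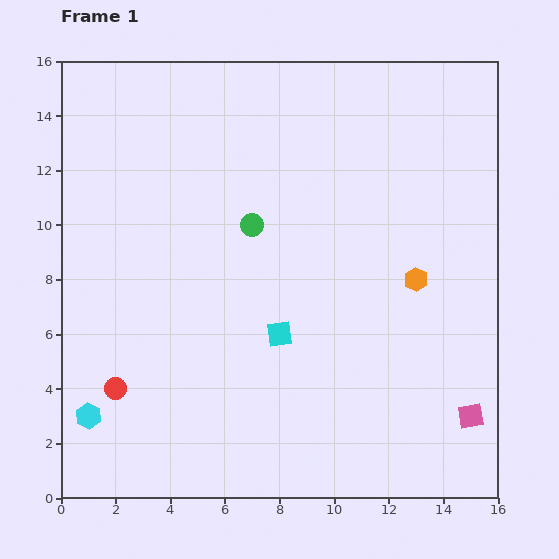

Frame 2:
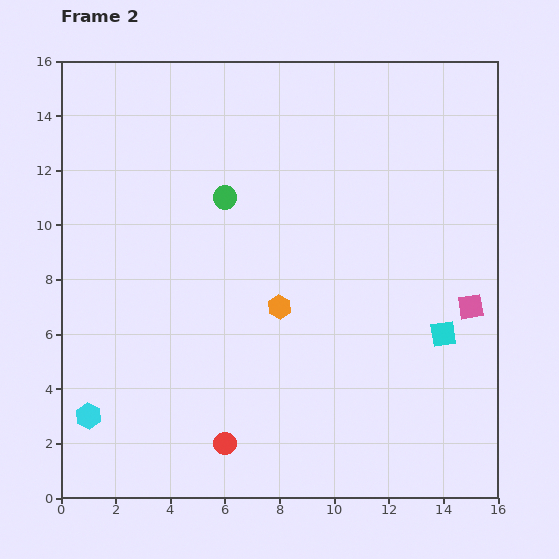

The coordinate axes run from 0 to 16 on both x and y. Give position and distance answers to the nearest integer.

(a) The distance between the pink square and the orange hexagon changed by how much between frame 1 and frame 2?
+2

Distance in frame 1: 5. Distance in frame 2: 7.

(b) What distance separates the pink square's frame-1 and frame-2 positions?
4

The pink square moved from (15, 3) to (15, 7), a distance of √(0² + 4²) ≈ 4.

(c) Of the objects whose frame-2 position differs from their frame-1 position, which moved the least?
the green circle

(moved 1)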